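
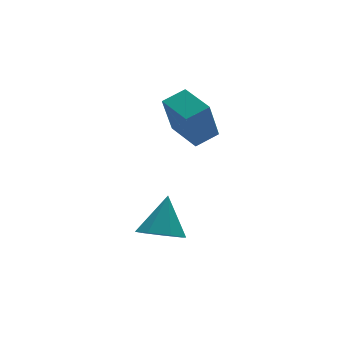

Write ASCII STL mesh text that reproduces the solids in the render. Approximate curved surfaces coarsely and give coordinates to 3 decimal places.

solid 
facet normal -0.390 -0.430 -0.814
outer loop
vertex -1.986 -1.566 -2.858
vertex -2.674 -0.842 -2.911
vertex -1.766 -0.872 -3.33
endloop
endfacet
facet normal 0.967 -0.190 0.171
outer loop
vertex -1.986 -1.566 -2.858
vertex -1.766 -0.872 -3.33
vertex -1.946 -0.038 -1.389
endloop
endfacet
facet normal -0.390 -0.431 -0.814
outer loop
vertex -1.766 -0.872 -3.33
vertex -2.674 -0.842 -2.911
vertex -2.229 -0.156 -3.487
endloop
endfacet
facet normal 0.845 0.515 -0.143
outer loop
vertex -1.766 -0.872 -3.33
vertex -2.229 -0.156 -3.487
vertex -1.946 -0.038 -1.389
endloop
endfacet
facet normal -0.389 -0.431 -0.814
outer loop
vertex -2.229 -0.156 -3.487
vertex -2.674 -0.842 -2.911
vertex -3.028 0.044 -3.211
endloop
endfacet
facet normal 0.215 0.973 -0.084
outer loop
vertex -2.229 -0.156 -3.487
vertex -3.028 0.044 -3.211
vertex -1.946 -0.038 -1.389
endloop
endfacet
facet normal -0.389 -0.431 -0.814
outer loop
vertex -3.028 0.044 -3.211
vertex -2.674 -0.842 -2.911
vertex -3.559 -0.424 -2.709
endloop
endfacet
facet normal -0.451 0.839 0.305
outer loop
vertex -3.028 0.044 -3.211
vertex -3.559 -0.424 -2.709
vertex -1.946 -0.038 -1.389
endloop
endfacet
facet normal -0.389 -0.430 -0.815
outer loop
vertex -3.559 -0.424 -2.709
vertex -2.674 -0.842 -2.911
vertex -3.424 -1.207 -2.36
endloop
endfacet
facet normal -0.649 0.214 0.730
outer loop
vertex -3.559 -0.424 -2.709
vertex -3.424 -1.207 -2.36
vertex -1.946 -0.038 -1.389
endloop
endfacet
facet normal -0.389 -0.430 -0.815
outer loop
vertex -3.424 -1.207 -2.36
vertex -2.674 -0.842 -2.911
vertex -2.724 -1.715 -2.426
endloop
endfacet
facet normal -0.231 -0.432 0.872
outer loop
vertex -3.424 -1.207 -2.36
vertex -2.724 -1.715 -2.426
vertex -1.946 -0.038 -1.389
endloop
endfacet
facet normal -0.390 -0.430 -0.814
outer loop
vertex -2.724 -1.715 -2.426
vertex -2.674 -0.842 -2.911
vertex -1.986 -1.566 -2.858
endloop
endfacet
facet normal 0.488 -0.612 0.623
outer loop
vertex -2.724 -1.715 -2.426
vertex -1.986 -1.566 -2.858
vertex -1.946 -0.038 -1.389
endloop
endfacet
facet normal -0.942 -0.054 -0.333
outer loop
vertex 0.305 2.715 0.896
vertex 0.113 4.392 1.169
vertex 0.966 3.105 -1.038
endloop
endfacet
facet normal 0.112 -0.981 -0.159
outer loop
vertex 2.067 3.168 -0.649
vertex 0.305 2.715 0.896
vertex 0.966 3.105 -1.038
endloop
endfacet
facet normal -0.942 -0.054 -0.332
outer loop
vertex 0.966 3.105 -1.038
vertex 0.113 4.392 1.169
vertex 0.773 4.782 -0.765
endloop
endfacet
facet normal 0.318 0.188 -0.929
outer loop
vertex 0.773 4.782 -0.765
vertex 2.067 3.168 -0.649
vertex 0.966 3.105 -1.038
endloop
endfacet
facet normal -0.318 -0.188 0.929
outer loop
vertex 0.305 2.715 0.896
vertex 1.214 4.455 1.558
vertex 0.113 4.392 1.169
endloop
endfacet
facet normal 0.112 -0.981 -0.159
outer loop
vertex 1.407 2.778 1.285
vertex 0.305 2.715 0.896
vertex 2.067 3.168 -0.649
endloop
endfacet
facet normal -0.317 -0.188 0.930
outer loop
vertex 1.407 2.778 1.285
vertex 1.214 4.455 1.558
vertex 0.305 2.715 0.896
endloop
endfacet
facet normal -0.112 0.981 0.159
outer loop
vertex 0.113 4.392 1.169
vertex 1.214 4.455 1.558
vertex 0.773 4.782 -0.765
endloop
endfacet
facet normal 0.317 0.188 -0.930
outer loop
vertex 1.875 4.845 -0.376
vertex 2.067 3.168 -0.649
vertex 0.773 4.782 -0.765
endloop
endfacet
facet normal -0.112 0.981 0.159
outer loop
vertex 0.773 4.782 -0.765
vertex 1.214 4.455 1.558
vertex 1.875 4.845 -0.376
endloop
endfacet
facet normal 0.942 0.054 0.332
outer loop
vertex 1.875 4.845 -0.376
vertex 1.407 2.778 1.285
vertex 2.067 3.168 -0.649
endloop
endfacet
facet normal 0.941 0.054 0.333
outer loop
vertex 1.214 4.455 1.558
vertex 1.407 2.778 1.285
vertex 1.875 4.845 -0.376
endloop
endfacet

endsolid


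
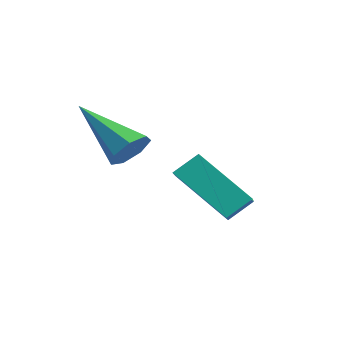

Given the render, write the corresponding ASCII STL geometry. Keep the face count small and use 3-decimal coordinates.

solid 
facet normal 0.779 0.307 -0.547
outer loop
vertex -2.132 0.793 3.662
vertex -2.403 0.477 3.099
vertex -2.504 1.133 3.323
endloop
endfacet
facet normal -0.085 0.655 0.751
outer loop
vertex -2.132 0.793 3.662
vertex -2.504 1.133 3.323
vertex -4.117 -0.197 4.301
endloop
endfacet
facet normal 0.780 0.306 -0.546
outer loop
vertex -2.504 1.133 3.323
vertex -2.403 0.477 3.099
vertex -2.799 0.979 2.815
endloop
endfacet
facet normal -0.595 0.797 0.104
outer loop
vertex -2.504 1.133 3.323
vertex -2.799 0.979 2.815
vertex -4.117 -0.197 4.301
endloop
endfacet
facet normal 0.780 0.306 -0.547
outer loop
vertex -2.799 0.979 2.815
vertex -2.403 0.477 3.099
vertex -2.797 0.448 2.521
endloop
endfacet
facet normal -0.817 0.277 -0.506
outer loop
vertex -2.799 0.979 2.815
vertex -2.797 0.448 2.521
vertex -4.117 -0.197 4.301
endloop
endfacet
facet normal 0.779 0.308 -0.546
outer loop
vertex -2.797 0.448 2.521
vertex -2.403 0.477 3.099
vertex -2.497 -0.061 2.662
endloop
endfacet
facet normal -0.586 -0.518 -0.623
outer loop
vertex -2.797 0.448 2.521
vertex -2.497 -0.061 2.662
vertex -4.117 -0.197 4.301
endloop
endfacet
facet normal 0.780 0.307 -0.546
outer loop
vertex -2.497 -0.061 2.662
vertex -2.403 0.477 3.099
vertex -2.127 -0.165 3.132
endloop
endfacet
facet normal -0.077 -0.985 -0.157
outer loop
vertex -2.497 -0.061 2.662
vertex -2.127 -0.165 3.132
vertex -4.117 -0.197 4.301
endloop
endfacet
facet normal 0.779 0.307 -0.547
outer loop
vertex -2.127 -0.165 3.132
vertex -2.403 0.477 3.099
vertex -1.964 0.215 3.577
endloop
endfacet
facet normal 0.330 -0.774 0.540
outer loop
vertex -2.127 -0.165 3.132
vertex -1.964 0.215 3.577
vertex -4.117 -0.197 4.301
endloop
endfacet
facet normal 0.779 0.307 -0.547
outer loop
vertex -1.964 0.215 3.577
vertex -2.403 0.477 3.099
vertex -2.132 0.793 3.662
endloop
endfacet
facet normal 0.326 -0.044 0.944
outer loop
vertex -1.964 0.215 3.577
vertex -2.132 0.793 3.662
vertex -4.117 -0.197 4.301
endloop
endfacet
facet normal -0.660 -0.406 0.632
outer loop
vertex -2.972 2.852 2.325
vertex -3.914 3.467 1.736
vertex -3.086 2.1 1.723
endloop
endfacet
facet normal 0.742 -0.484 0.464
outer loop
vertex -1.666 2.973 0.364
vertex -2.972 2.852 2.325
vertex -3.086 2.1 1.723
endloop
endfacet
facet normal -0.660 -0.406 0.632
outer loop
vertex -3.086 2.1 1.723
vertex -3.914 3.467 1.736
vertex -4.028 2.715 1.134
endloop
endfacet
facet normal -0.118 -0.775 -0.621
outer loop
vertex -4.028 2.715 1.134
vertex -1.666 2.973 0.364
vertex -3.086 2.1 1.723
endloop
endfacet
facet normal 0.118 0.775 0.621
outer loop
vertex -2.972 2.852 2.325
vertex -2.494 4.34 0.377
vertex -3.914 3.467 1.736
endloop
endfacet
facet normal 0.742 -0.484 0.464
outer loop
vertex -1.552 3.725 0.966
vertex -2.972 2.852 2.325
vertex -1.666 2.973 0.364
endloop
endfacet
facet normal 0.118 0.775 0.621
outer loop
vertex -1.552 3.725 0.966
vertex -2.494 4.34 0.377
vertex -2.972 2.852 2.325
endloop
endfacet
facet normal -0.742 0.484 -0.464
outer loop
vertex -3.914 3.467 1.736
vertex -2.494 4.34 0.377
vertex -4.028 2.715 1.134
endloop
endfacet
facet normal -0.118 -0.775 -0.621
outer loop
vertex -2.608 3.588 -0.225
vertex -1.666 2.973 0.364
vertex -4.028 2.715 1.134
endloop
endfacet
facet normal -0.742 0.484 -0.464
outer loop
vertex -4.028 2.715 1.134
vertex -2.494 4.34 0.377
vertex -2.608 3.588 -0.225
endloop
endfacet
facet normal 0.660 0.406 -0.632
outer loop
vertex -2.608 3.588 -0.225
vertex -1.552 3.725 0.966
vertex -1.666 2.973 0.364
endloop
endfacet
facet normal 0.660 0.406 -0.632
outer loop
vertex -2.494 4.34 0.377
vertex -1.552 3.725 0.966
vertex -2.608 3.588 -0.225
endloop
endfacet

endsolid


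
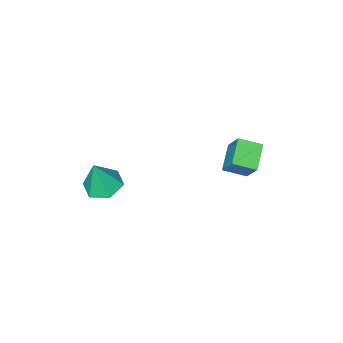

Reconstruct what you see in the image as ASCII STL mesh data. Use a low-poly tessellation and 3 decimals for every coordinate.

solid 
facet normal -0.271 0.027 -0.962
outer loop
vertex 4.681 -2.392 2.707
vertex 3.737 -2.535 2.969
vertex 4.096 -1.616 2.894
endloop
endfacet
facet normal 0.802 0.547 0.238
outer loop
vertex 4.681 -2.392 2.707
vertex 4.096 -1.616 2.894
vertex 4.223 -2.585 4.691
endloop
endfacet
facet normal -0.271 0.027 -0.962
outer loop
vertex 4.096 -1.616 2.894
vertex 3.737 -2.535 2.969
vertex 3.152 -1.759 3.156
endloop
endfacet
facet normal -0.002 0.880 0.475
outer loop
vertex 4.096 -1.616 2.894
vertex 3.152 -1.759 3.156
vertex 4.223 -2.585 4.691
endloop
endfacet
facet normal -0.271 0.027 -0.962
outer loop
vertex 3.152 -1.759 3.156
vertex 3.737 -2.535 2.969
vertex 2.793 -2.679 3.231
endloop
endfacet
facet normal -0.687 0.321 0.652
outer loop
vertex 3.152 -1.759 3.156
vertex 2.793 -2.679 3.231
vertex 4.223 -2.585 4.691
endloop
endfacet
facet normal -0.271 0.027 -0.962
outer loop
vertex 2.793 -2.679 3.231
vertex 3.737 -2.535 2.969
vertex 3.379 -3.455 3.044
endloop
endfacet
facet normal -0.568 -0.571 0.593
outer loop
vertex 2.793 -2.679 3.231
vertex 3.379 -3.455 3.044
vertex 4.223 -2.585 4.691
endloop
endfacet
facet normal -0.271 0.027 -0.962
outer loop
vertex 3.379 -3.455 3.044
vertex 3.737 -2.535 2.969
vertex 4.322 -3.312 2.782
endloop
endfacet
facet normal 0.236 -0.904 0.357
outer loop
vertex 3.379 -3.455 3.044
vertex 4.322 -3.312 2.782
vertex 4.223 -2.585 4.691
endloop
endfacet
facet normal -0.271 0.027 -0.962
outer loop
vertex 4.322 -3.312 2.782
vertex 3.737 -2.535 2.969
vertex 4.681 -2.392 2.707
endloop
endfacet
facet normal 0.921 -0.345 0.179
outer loop
vertex 4.322 -3.312 2.782
vertex 4.681 -2.392 2.707
vertex 4.223 -2.585 4.691
endloop
endfacet
facet normal -0.687 0.645 -0.336
outer loop
vertex -2.791 1.032 4.491
vertex -1.749 1.8 3.836
vertex -2.968 0.167 3.193
endloop
endfacet
facet normal -0.719 -0.529 0.451
outer loop
vertex -2.131 -0.62 3.604
vertex -2.791 1.032 4.491
vertex -2.968 0.167 3.193
endloop
endfacet
facet normal -0.686 0.645 -0.336
outer loop
vertex -2.968 0.167 3.193
vertex -1.749 1.8 3.836
vertex -1.927 0.934 2.539
endloop
endfacet
facet normal -0.113 -0.552 -0.826
outer loop
vertex -1.927 0.934 2.539
vertex -2.131 -0.62 3.604
vertex -2.968 0.167 3.193
endloop
endfacet
facet normal 0.113 0.552 0.826
outer loop
vertex -2.791 1.032 4.491
vertex -0.912 1.013 4.247
vertex -1.749 1.8 3.836
endloop
endfacet
facet normal -0.718 -0.530 0.452
outer loop
vertex -1.953 0.246 4.901
vertex -2.791 1.032 4.491
vertex -2.131 -0.62 3.604
endloop
endfacet
facet normal 0.113 0.551 0.827
outer loop
vertex -1.953 0.246 4.901
vertex -0.912 1.013 4.247
vertex -2.791 1.032 4.491
endloop
endfacet
facet normal 0.719 0.529 -0.452
outer loop
vertex -1.749 1.8 3.836
vertex -0.912 1.013 4.247
vertex -1.927 0.934 2.539
endloop
endfacet
facet normal -0.113 -0.552 -0.826
outer loop
vertex -1.089 0.148 2.949
vertex -2.131 -0.62 3.604
vertex -1.927 0.934 2.539
endloop
endfacet
facet normal 0.718 0.530 -0.451
outer loop
vertex -1.927 0.934 2.539
vertex -0.912 1.013 4.247
vertex -1.089 0.148 2.949
endloop
endfacet
facet normal 0.687 -0.645 0.336
outer loop
vertex -1.089 0.148 2.949
vertex -1.953 0.246 4.901
vertex -2.131 -0.62 3.604
endloop
endfacet
facet normal 0.686 -0.645 0.336
outer loop
vertex -0.912 1.013 4.247
vertex -1.953 0.246 4.901
vertex -1.089 0.148 2.949
endloop
endfacet

endsolid


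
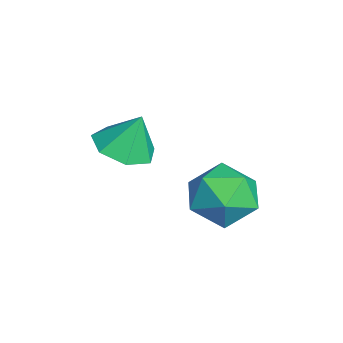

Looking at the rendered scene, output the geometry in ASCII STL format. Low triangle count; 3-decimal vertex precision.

solid 
facet normal -0.879 0.426 0.215
outer loop
vertex -3.035 4.519 0.214
vertex -3.571 3.652 -0.26
vertex -3.316 3.624 0.836
endloop
endfacet
facet normal -0.384 0.605 0.697
outer loop
vertex -3.035 4.519 0.214
vertex -3.316 3.624 0.836
vertex -2.309 4.109 0.97
endloop
endfacet
facet normal 0.154 0.923 0.353
outer loop
vertex -3.035 4.519 0.214
vertex -2.309 4.109 0.97
vertex -1.943 4.435 -0.043
endloop
endfacet
facet normal -0.008 0.940 -0.341
outer loop
vertex -3.035 4.519 0.214
vertex -1.943 4.435 -0.043
vertex -2.723 4.153 -0.802
endloop
endfacet
facet normal -0.646 0.633 -0.426
outer loop
vertex -3.035 4.519 0.214
vertex -2.723 4.153 -0.802
vertex -3.571 3.652 -0.26
endloop
endfacet
facet normal -0.134 0.003 0.991
outer loop
vertex -2.309 4.109 0.97
vertex -3.316 3.624 0.836
vertex -2.397 2.987 0.962
endloop
endfacet
facet normal -0.935 -0.286 0.210
outer loop
vertex -3.316 3.624 0.836
vertex -3.571 3.652 -0.26
vertex -3.177 2.705 0.203
endloop
endfacet
facet normal -0.559 0.050 -0.828
outer loop
vertex -3.571 3.652 -0.26
vertex -2.723 4.153 -0.802
vertex -2.811 3.031 -0.81
endloop
endfacet
facet normal 0.474 0.547 -0.690
outer loop
vertex -2.723 4.153 -0.802
vertex -1.943 4.435 -0.043
vertex -1.804 3.516 -0.676
endloop
endfacet
facet normal 0.737 0.519 0.433
outer loop
vertex -1.943 4.435 -0.043
vertex -2.309 4.109 0.97
vertex -1.549 3.488 0.42
endloop
endfacet
facet normal 0.008 -0.940 0.341
outer loop
vertex -2.085 2.621 -0.054
vertex -2.397 2.987 0.962
vertex -3.177 2.705 0.203
endloop
endfacet
facet normal -0.154 -0.923 -0.353
outer loop
vertex -2.085 2.621 -0.054
vertex -3.177 2.705 0.203
vertex -2.811 3.031 -0.81
endloop
endfacet
facet normal 0.384 -0.605 -0.697
outer loop
vertex -2.085 2.621 -0.054
vertex -2.811 3.031 -0.81
vertex -1.804 3.516 -0.676
endloop
endfacet
facet normal 0.879 -0.426 -0.215
outer loop
vertex -2.085 2.621 -0.054
vertex -1.804 3.516 -0.676
vertex -1.549 3.488 0.42
endloop
endfacet
facet normal 0.646 -0.633 0.426
outer loop
vertex -2.085 2.621 -0.054
vertex -1.549 3.488 0.42
vertex -2.397 2.987 0.962
endloop
endfacet
facet normal -0.474 -0.547 0.690
outer loop
vertex -3.177 2.705 0.203
vertex -2.397 2.987 0.962
vertex -3.316 3.624 0.836
endloop
endfacet
facet normal -0.737 -0.519 -0.433
outer loop
vertex -2.811 3.031 -0.81
vertex -3.177 2.705 0.203
vertex -3.571 3.652 -0.26
endloop
endfacet
facet normal 0.134 -0.003 -0.991
outer loop
vertex -1.804 3.516 -0.676
vertex -2.811 3.031 -0.81
vertex -2.723 4.153 -0.802
endloop
endfacet
facet normal 0.935 0.286 -0.210
outer loop
vertex -1.549 3.488 0.42
vertex -1.804 3.516 -0.676
vertex -1.943 4.435 -0.043
endloop
endfacet
facet normal 0.559 -0.050 0.828
outer loop
vertex -2.397 2.987 0.962
vertex -1.549 3.488 0.42
vertex -2.309 4.109 0.97
endloop
endfacet
facet normal -0.052 -0.381 -0.923
outer loop
vertex -1.961 1.577 2.014
vertex -2.523 0.915 2.319
vertex -2.74 1.746 1.988
endloop
endfacet
facet normal 0.203 0.963 0.179
outer loop
vertex -1.961 1.577 2.014
vertex -2.74 1.746 1.988
vertex -2.457 1.405 3.501
endloop
endfacet
facet normal -0.051 -0.381 -0.923
outer loop
vertex -2.74 1.746 1.988
vertex -2.523 0.915 2.319
vertex -3.356 1.289 2.211
endloop
endfacet
facet normal -0.505 0.817 0.279
outer loop
vertex -2.74 1.746 1.988
vertex -3.356 1.289 2.211
vertex -2.457 1.405 3.501
endloop
endfacet
facet normal -0.052 -0.383 -0.922
outer loop
vertex -3.356 1.289 2.211
vertex -2.523 0.915 2.319
vertex -3.345 0.552 2.516
endloop
endfacet
facet normal -0.810 0.214 0.546
outer loop
vertex -3.356 1.289 2.211
vertex -3.345 0.552 2.516
vertex -2.457 1.405 3.501
endloop
endfacet
facet normal -0.052 -0.383 -0.922
outer loop
vertex -3.345 0.552 2.516
vertex -2.523 0.915 2.319
vertex -2.714 0.088 2.673
endloop
endfacet
facet normal -0.485 -0.396 0.780
outer loop
vertex -3.345 0.552 2.516
vertex -2.714 0.088 2.673
vertex -2.457 1.405 3.501
endloop
endfacet
facet normal -0.051 -0.383 -0.922
outer loop
vertex -2.714 0.088 2.673
vertex -2.523 0.915 2.319
vertex -1.94 0.247 2.564
endloop
endfacet
facet normal 0.226 -0.550 0.804
outer loop
vertex -2.714 0.088 2.673
vertex -1.94 0.247 2.564
vertex -2.457 1.405 3.501
endloop
endfacet
facet normal -0.050 -0.382 -0.923
outer loop
vertex -1.94 0.247 2.564
vertex -2.523 0.915 2.319
vertex -1.604 0.91 2.271
endloop
endfacet
facet normal 0.788 -0.134 0.601
outer loop
vertex -1.94 0.247 2.564
vertex -1.604 0.91 2.271
vertex -2.457 1.405 3.501
endloop
endfacet
facet normal -0.050 -0.382 -0.923
outer loop
vertex -1.604 0.91 2.271
vertex -2.523 0.915 2.319
vertex -1.961 1.577 2.014
endloop
endfacet
facet normal 0.778 0.540 0.322
outer loop
vertex -1.604 0.91 2.271
vertex -1.961 1.577 2.014
vertex -2.457 1.405 3.501
endloop
endfacet

endsolid


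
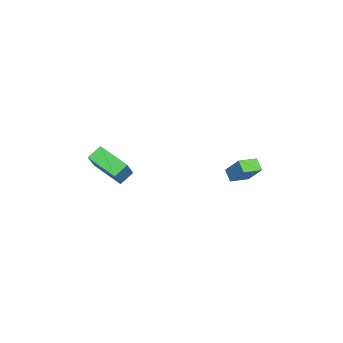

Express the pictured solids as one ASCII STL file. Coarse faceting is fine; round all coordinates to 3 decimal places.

solid 
facet normal -0.610 0.576 0.543
outer loop
vertex 1.502 -4.055 4.124
vertex 2.362 -2.495 3.435
vertex 0.186 -4.005 2.592
endloop
endfacet
facet normal -0.451 -0.816 0.361
outer loop
vertex 0.778 -4.565 2.065
vertex 1.502 -4.055 4.124
vertex 0.186 -4.005 2.592
endloop
endfacet
facet normal -0.611 0.577 0.543
outer loop
vertex 0.186 -4.005 2.592
vertex 2.362 -2.495 3.435
vertex 1.046 -2.446 1.903
endloop
endfacet
facet normal -0.652 0.024 -0.758
outer loop
vertex 1.046 -2.446 1.903
vertex 0.778 -4.565 2.065
vertex 0.186 -4.005 2.592
endloop
endfacet
facet normal 0.652 -0.024 0.758
outer loop
vertex 1.502 -4.055 4.124
vertex 2.954 -3.055 2.908
vertex 2.362 -2.495 3.435
endloop
endfacet
facet normal -0.450 -0.817 0.361
outer loop
vertex 2.094 -4.614 3.597
vertex 1.502 -4.055 4.124
vertex 0.778 -4.565 2.065
endloop
endfacet
facet normal 0.652 -0.024 0.758
outer loop
vertex 2.094 -4.614 3.597
vertex 2.954 -3.055 2.908
vertex 1.502 -4.055 4.124
endloop
endfacet
facet normal 0.451 0.816 -0.361
outer loop
vertex 2.362 -2.495 3.435
vertex 2.954 -3.055 2.908
vertex 1.046 -2.446 1.903
endloop
endfacet
facet normal -0.652 0.024 -0.758
outer loop
vertex 1.638 -3.005 1.376
vertex 0.778 -4.565 2.065
vertex 1.046 -2.446 1.903
endloop
endfacet
facet normal 0.451 0.817 -0.360
outer loop
vertex 1.046 -2.446 1.903
vertex 2.954 -3.055 2.908
vertex 1.638 -3.005 1.376
endloop
endfacet
facet normal 0.611 -0.576 -0.543
outer loop
vertex 1.638 -3.005 1.376
vertex 2.094 -4.614 3.597
vertex 0.778 -4.565 2.065
endloop
endfacet
facet normal 0.610 -0.577 -0.543
outer loop
vertex 2.954 -3.055 2.908
vertex 2.094 -4.614 3.597
vertex 1.638 -3.005 1.376
endloop
endfacet
facet normal -0.636 0.743 -0.209
outer loop
vertex -1.652 3.042 1.032
vertex -1.146 3.803 2.197
vertex -1.084 3.394 0.556
endloop
endfacet
facet normal -0.341 -0.514 -0.787
outer loop
vertex -0.334 2.517 0.803
vertex -1.652 3.042 1.032
vertex -1.084 3.394 0.556
endloop
endfacet
facet normal -0.636 0.743 -0.209
outer loop
vertex -1.084 3.394 0.556
vertex -1.146 3.803 2.197
vertex -0.578 4.155 1.721
endloop
endfacet
facet normal 0.692 0.429 -0.581
outer loop
vertex -0.578 4.155 1.721
vertex -0.334 2.517 0.803
vertex -1.084 3.394 0.556
endloop
endfacet
facet normal -0.692 -0.429 0.581
outer loop
vertex -1.652 3.042 1.032
vertex -0.396 2.926 2.444
vertex -1.146 3.803 2.197
endloop
endfacet
facet normal -0.341 -0.514 -0.787
outer loop
vertex -0.902 2.165 1.279
vertex -1.652 3.042 1.032
vertex -0.334 2.517 0.803
endloop
endfacet
facet normal -0.692 -0.429 0.581
outer loop
vertex -0.902 2.165 1.279
vertex -0.396 2.926 2.444
vertex -1.652 3.042 1.032
endloop
endfacet
facet normal 0.341 0.514 0.787
outer loop
vertex -1.146 3.803 2.197
vertex -0.396 2.926 2.444
vertex -0.578 4.155 1.721
endloop
endfacet
facet normal 0.692 0.429 -0.581
outer loop
vertex 0.172 3.278 1.968
vertex -0.334 2.517 0.803
vertex -0.578 4.155 1.721
endloop
endfacet
facet normal 0.341 0.514 0.787
outer loop
vertex -0.578 4.155 1.721
vertex -0.396 2.926 2.444
vertex 0.172 3.278 1.968
endloop
endfacet
facet normal 0.636 -0.743 0.209
outer loop
vertex 0.172 3.278 1.968
vertex -0.902 2.165 1.279
vertex -0.334 2.517 0.803
endloop
endfacet
facet normal 0.636 -0.743 0.209
outer loop
vertex -0.396 2.926 2.444
vertex -0.902 2.165 1.279
vertex 0.172 3.278 1.968
endloop
endfacet

endsolid


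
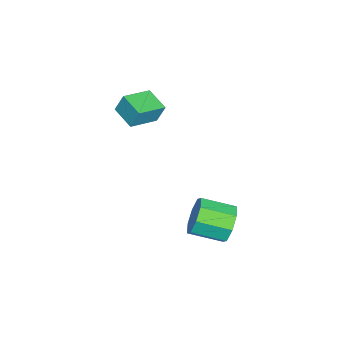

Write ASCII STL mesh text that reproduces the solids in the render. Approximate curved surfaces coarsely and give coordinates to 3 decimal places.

solid 
facet normal -0.170 0.936 -0.309
outer loop
vertex 0.051 1.879 -2.315
vertex -0.427 2.068 -1.48
vertex 0.504 2.139 -1.776
endloop
endfacet
facet normal 0.779 -0.065 -0.624
outer loop
vertex 0.051 1.879 -2.315
vertex 0.504 2.139 -1.776
vertex 0.326 0.363 -1.814
endloop
endfacet
facet normal 0.779 -0.065 -0.624
outer loop
vertex 0.326 0.363 -1.814
vertex 0.504 2.139 -1.776
vertex 0.779 0.623 -1.275
endloop
endfacet
facet normal 0.169 -0.936 0.309
outer loop
vertex 0.326 0.363 -1.814
vertex 0.779 0.623 -1.275
vertex -0.153 0.552 -0.98
endloop
endfacet
facet normal -0.170 0.936 -0.309
outer loop
vertex 0.504 2.139 -1.776
vertex -0.427 2.068 -1.48
vertex 0.412 2.357 -1.065
endloop
endfacet
facet normal 0.978 0.199 0.066
outer loop
vertex 0.504 2.139 -1.776
vertex 0.412 2.357 -1.065
vertex 0.779 0.623 -1.275
endloop
endfacet
facet normal 0.978 0.199 0.067
outer loop
vertex 0.779 0.623 -1.275
vertex 0.412 2.357 -1.065
vertex 0.686 0.841 -0.564
endloop
endfacet
facet normal 0.169 -0.936 0.309
outer loop
vertex 0.779 0.623 -1.275
vertex 0.686 0.841 -0.564
vertex -0.153 0.552 -0.98
endloop
endfacet
facet normal -0.169 0.936 -0.310
outer loop
vertex 0.412 2.357 -1.065
vertex -0.427 2.068 -1.48
vertex -0.173 2.406 -0.597
endloop
endfacet
facet normal 0.604 0.346 0.718
outer loop
vertex 0.412 2.357 -1.065
vertex -0.173 2.406 -0.597
vertex 0.686 0.841 -0.564
endloop
endfacet
facet normal 0.604 0.347 0.718
outer loop
vertex 0.686 0.841 -0.564
vertex -0.173 2.406 -0.597
vertex 0.102 0.89 -0.096
endloop
endfacet
facet normal 0.169 -0.936 0.309
outer loop
vertex 0.686 0.841 -0.564
vertex 0.102 0.89 -0.096
vertex -0.153 0.552 -0.98
endloop
endfacet
facet normal -0.170 0.936 -0.309
outer loop
vertex -0.173 2.406 -0.597
vertex -0.427 2.068 -1.48
vertex -0.906 2.257 -0.646
endloop
endfacet
facet normal -0.123 0.291 0.949
outer loop
vertex -0.173 2.406 -0.597
vertex -0.906 2.257 -0.646
vertex 0.102 0.89 -0.096
endloop
endfacet
facet normal -0.123 0.291 0.949
outer loop
vertex 0.102 0.89 -0.096
vertex -0.906 2.257 -0.646
vertex -0.631 0.741 -0.145
endloop
endfacet
facet normal 0.170 -0.936 0.309
outer loop
vertex 0.102 0.89 -0.096
vertex -0.631 0.741 -0.145
vertex -0.153 0.552 -0.98
endloop
endfacet
facet normal -0.169 0.936 -0.309
outer loop
vertex -0.906 2.257 -0.646
vertex -0.427 2.068 -1.48
vertex -1.359 1.997 -1.185
endloop
endfacet
facet normal -0.779 0.065 0.624
outer loop
vertex -0.906 2.257 -0.646
vertex -1.359 1.997 -1.185
vertex -0.631 0.741 -0.145
endloop
endfacet
facet normal -0.779 0.065 0.624
outer loop
vertex -0.631 0.741 -0.145
vertex -1.359 1.997 -1.185
vertex -1.084 0.481 -0.684
endloop
endfacet
facet normal 0.170 -0.936 0.309
outer loop
vertex -0.631 0.741 -0.145
vertex -1.084 0.481 -0.684
vertex -0.153 0.552 -0.98
endloop
endfacet
facet normal -0.169 0.936 -0.309
outer loop
vertex -1.359 1.997 -1.185
vertex -0.427 2.068 -1.48
vertex -1.266 1.779 -1.896
endloop
endfacet
facet normal -0.978 -0.199 -0.067
outer loop
vertex -1.359 1.997 -1.185
vertex -1.266 1.779 -1.896
vertex -1.084 0.481 -0.684
endloop
endfacet
facet normal -0.978 -0.198 -0.066
outer loop
vertex -1.084 0.481 -0.684
vertex -1.266 1.779 -1.896
vertex -0.992 0.263 -1.395
endloop
endfacet
facet normal 0.170 -0.936 0.309
outer loop
vertex -1.084 0.481 -0.684
vertex -0.992 0.263 -1.395
vertex -0.153 0.552 -0.98
endloop
endfacet
facet normal -0.169 0.936 -0.309
outer loop
vertex -1.266 1.779 -1.896
vertex -0.427 2.068 -1.48
vertex -0.682 1.73 -2.364
endloop
endfacet
facet normal -0.604 -0.346 -0.718
outer loop
vertex -1.266 1.779 -1.896
vertex -0.682 1.73 -2.364
vertex -0.992 0.263 -1.395
endloop
endfacet
facet normal -0.603 -0.347 -0.718
outer loop
vertex -0.992 0.263 -1.395
vertex -0.682 1.73 -2.364
vertex -0.407 0.214 -1.863
endloop
endfacet
facet normal 0.169 -0.936 0.310
outer loop
vertex -0.992 0.263 -1.395
vertex -0.407 0.214 -1.863
vertex -0.153 0.552 -0.98
endloop
endfacet
facet normal -0.170 0.936 -0.309
outer loop
vertex -0.682 1.73 -2.364
vertex -0.427 2.068 -1.48
vertex 0.051 1.879 -2.315
endloop
endfacet
facet normal 0.123 -0.291 -0.949
outer loop
vertex -0.682 1.73 -2.364
vertex 0.051 1.879 -2.315
vertex -0.407 0.214 -1.863
endloop
endfacet
facet normal 0.123 -0.291 -0.949
outer loop
vertex -0.407 0.214 -1.863
vertex 0.051 1.879 -2.315
vertex 0.326 0.363 -1.814
endloop
endfacet
facet normal 0.170 -0.936 0.309
outer loop
vertex -0.407 0.214 -1.863
vertex 0.326 0.363 -1.814
vertex -0.153 0.552 -0.98
endloop
endfacet
facet normal -0.782 0.572 -0.246
outer loop
vertex -3.166 -2.172 4.467
vertex -2.394 -1.27 4.11
vertex -3.152 -2.558 3.523
endloop
endfacet
facet normal -0.622 -0.728 0.288
outer loop
vertex -1.986 -3.41 3.89
vertex -3.166 -2.172 4.467
vertex -3.152 -2.558 3.523
endloop
endfacet
facet normal -0.782 0.572 -0.246
outer loop
vertex -3.152 -2.558 3.523
vertex -2.394 -1.27 4.11
vertex -2.38 -1.656 3.166
endloop
endfacet
facet normal 0.015 -0.379 -0.925
outer loop
vertex -2.38 -1.656 3.166
vertex -1.986 -3.41 3.89
vertex -3.152 -2.558 3.523
endloop
endfacet
facet normal -0.015 0.379 0.925
outer loop
vertex -3.166 -2.172 4.467
vertex -1.228 -2.122 4.477
vertex -2.394 -1.27 4.11
endloop
endfacet
facet normal -0.622 -0.728 0.288
outer loop
vertex -2.0 -3.024 4.834
vertex -3.166 -2.172 4.467
vertex -1.986 -3.41 3.89
endloop
endfacet
facet normal -0.015 0.379 0.925
outer loop
vertex -2.0 -3.024 4.834
vertex -1.228 -2.122 4.477
vertex -3.166 -2.172 4.467
endloop
endfacet
facet normal 0.622 0.728 -0.288
outer loop
vertex -2.394 -1.27 4.11
vertex -1.228 -2.122 4.477
vertex -2.38 -1.656 3.166
endloop
endfacet
facet normal 0.015 -0.379 -0.925
outer loop
vertex -1.214 -2.508 3.533
vertex -1.986 -3.41 3.89
vertex -2.38 -1.656 3.166
endloop
endfacet
facet normal 0.622 0.728 -0.288
outer loop
vertex -2.38 -1.656 3.166
vertex -1.228 -2.122 4.477
vertex -1.214 -2.508 3.533
endloop
endfacet
facet normal 0.782 -0.572 0.246
outer loop
vertex -1.214 -2.508 3.533
vertex -2.0 -3.024 4.834
vertex -1.986 -3.41 3.89
endloop
endfacet
facet normal 0.782 -0.572 0.246
outer loop
vertex -1.228 -2.122 4.477
vertex -2.0 -3.024 4.834
vertex -1.214 -2.508 3.533
endloop
endfacet

endsolid


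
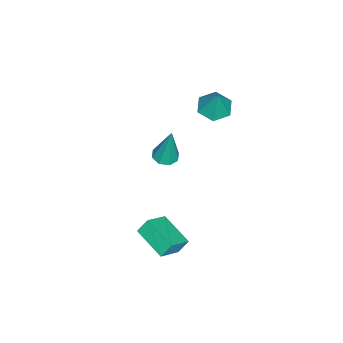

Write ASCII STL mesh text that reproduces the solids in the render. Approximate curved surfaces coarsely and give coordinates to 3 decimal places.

solid 
facet normal -0.097 -0.189 -0.977
outer loop
vertex -1.334 -3.305 -1.059
vertex -1.96 -3.253 -1.007
vertex -1.489 -2.854 -1.131
endloop
endfacet
facet normal 0.933 0.340 0.121
outer loop
vertex -1.334 -3.305 -1.059
vertex -1.489 -2.854 -1.131
vertex -1.76 -2.867 0.987
endloop
endfacet
facet normal -0.097 -0.189 -0.977
outer loop
vertex -1.489 -2.854 -1.131
vertex -1.96 -3.253 -1.007
vertex -1.92 -2.637 -1.13
endloop
endfacet
facet normal 0.449 0.891 0.063
outer loop
vertex -1.489 -2.854 -1.131
vertex -1.92 -2.637 -1.13
vertex -1.76 -2.867 0.987
endloop
endfacet
facet normal -0.099 -0.189 -0.977
outer loop
vertex -1.92 -2.637 -1.13
vertex -1.96 -3.253 -1.007
vertex -2.374 -2.781 -1.056
endloop
endfacet
facet normal -0.281 0.951 0.125
outer loop
vertex -1.92 -2.637 -1.13
vertex -2.374 -2.781 -1.056
vertex -1.76 -2.867 0.987
endloop
endfacet
facet normal -0.098 -0.187 -0.977
outer loop
vertex -2.374 -2.781 -1.056
vertex -1.96 -3.253 -1.007
vertex -2.586 -3.202 -0.954
endloop
endfacet
facet normal -0.832 0.484 0.270
outer loop
vertex -2.374 -2.781 -1.056
vertex -2.586 -3.202 -0.954
vertex -1.76 -2.867 0.987
endloop
endfacet
facet normal -0.098 -0.190 -0.977
outer loop
vertex -2.586 -3.202 -0.954
vertex -1.96 -3.253 -1.007
vertex -2.431 -3.653 -0.882
endloop
endfacet
facet normal -0.879 -0.236 0.415
outer loop
vertex -2.586 -3.202 -0.954
vertex -2.431 -3.653 -0.882
vertex -1.76 -2.867 0.987
endloop
endfacet
facet normal -0.098 -0.190 -0.977
outer loop
vertex -2.431 -3.653 -0.882
vertex -1.96 -3.253 -1.007
vertex -2.0 -3.87 -0.883
endloop
endfacet
facet normal -0.395 -0.787 0.473
outer loop
vertex -2.431 -3.653 -0.882
vertex -2.0 -3.87 -0.883
vertex -1.76 -2.867 0.987
endloop
endfacet
facet normal -0.099 -0.190 -0.977
outer loop
vertex -2.0 -3.87 -0.883
vertex -1.96 -3.253 -1.007
vertex -1.546 -3.725 -0.957
endloop
endfacet
facet normal 0.337 -0.847 0.411
outer loop
vertex -2.0 -3.87 -0.883
vertex -1.546 -3.725 -0.957
vertex -1.76 -2.867 0.987
endloop
endfacet
facet normal -0.097 -0.188 -0.977
outer loop
vertex -1.546 -3.725 -0.957
vertex -1.96 -3.253 -1.007
vertex -1.334 -3.305 -1.059
endloop
endfacet
facet normal 0.885 -0.382 0.266
outer loop
vertex -1.546 -3.725 -0.957
vertex -1.334 -3.305 -1.059
vertex -1.76 -2.867 0.987
endloop
endfacet
facet normal -0.330 0.465 0.822
outer loop
vertex 1.647 -2.607 -2.038
vertex 2.433 -1.181 -2.53
vertex 0.577 -2.237 -2.677
endloop
endfacet
facet normal -0.463 -0.838 0.290
outer loop
vertex 0.847 -2.619 -3.35
vertex 1.647 -2.607 -2.038
vertex 0.577 -2.237 -2.677
endloop
endfacet
facet normal -0.329 0.465 0.822
outer loop
vertex 0.577 -2.237 -2.677
vertex 2.433 -1.181 -2.53
vertex 1.362 -0.812 -3.168
endloop
endfacet
facet normal -0.823 0.284 -0.492
outer loop
vertex 1.362 -0.812 -3.168
vertex 0.847 -2.619 -3.35
vertex 0.577 -2.237 -2.677
endloop
endfacet
facet normal 0.823 -0.284 0.492
outer loop
vertex 1.647 -2.607 -2.038
vertex 2.703 -1.563 -3.203
vertex 2.433 -1.181 -2.53
endloop
endfacet
facet normal -0.461 -0.839 0.289
outer loop
vertex 1.918 -2.988 -2.712
vertex 1.647 -2.607 -2.038
vertex 0.847 -2.619 -3.35
endloop
endfacet
facet normal 0.823 -0.284 0.492
outer loop
vertex 1.918 -2.988 -2.712
vertex 2.703 -1.563 -3.203
vertex 1.647 -2.607 -2.038
endloop
endfacet
facet normal 0.462 0.838 -0.290
outer loop
vertex 2.433 -1.181 -2.53
vertex 2.703 -1.563 -3.203
vertex 1.362 -0.812 -3.168
endloop
endfacet
facet normal -0.823 0.284 -0.492
outer loop
vertex 1.633 -1.193 -3.842
vertex 0.847 -2.619 -3.35
vertex 1.362 -0.812 -3.168
endloop
endfacet
facet normal 0.462 0.839 -0.288
outer loop
vertex 1.362 -0.812 -3.168
vertex 2.703 -1.563 -3.203
vertex 1.633 -1.193 -3.842
endloop
endfacet
facet normal 0.329 -0.465 -0.822
outer loop
vertex 1.633 -1.193 -3.842
vertex 1.918 -2.988 -2.712
vertex 0.847 -2.619 -3.35
endloop
endfacet
facet normal 0.330 -0.465 -0.822
outer loop
vertex 2.703 -1.563 -3.203
vertex 1.918 -2.988 -2.712
vertex 1.633 -1.193 -3.842
endloop
endfacet
facet normal -0.320 -0.228 -0.919
outer loop
vertex -3.152 -1.459 1.092
vertex -3.897 -1.683 1.407
vertex -3.765 -0.89 1.164
endloop
endfacet
facet normal 0.683 0.726 0.077
outer loop
vertex -3.152 -1.459 1.092
vertex -3.765 -0.89 1.164
vertex -3.443 -1.357 2.713
endloop
endfacet
facet normal -0.320 -0.228 -0.919
outer loop
vertex -3.765 -0.89 1.164
vertex -3.897 -1.683 1.407
vertex -4.511 -1.113 1.479
endloop
endfacet
facet normal -0.148 0.938 0.314
outer loop
vertex -3.765 -0.89 1.164
vertex -4.511 -1.113 1.479
vertex -3.443 -1.357 2.713
endloop
endfacet
facet normal -0.321 -0.229 -0.919
outer loop
vertex -4.511 -1.113 1.479
vertex -3.897 -1.683 1.407
vertex -4.643 -1.906 1.723
endloop
endfacet
facet normal -0.686 0.316 0.656
outer loop
vertex -4.511 -1.113 1.479
vertex -4.643 -1.906 1.723
vertex -3.443 -1.357 2.713
endloop
endfacet
facet normal -0.321 -0.229 -0.919
outer loop
vertex -4.643 -1.906 1.723
vertex -3.897 -1.683 1.407
vertex -4.03 -2.476 1.651
endloop
endfacet
facet normal -0.391 -0.517 0.761
outer loop
vertex -4.643 -1.906 1.723
vertex -4.03 -2.476 1.651
vertex -3.443 -1.357 2.713
endloop
endfacet
facet normal -0.319 -0.229 -0.919
outer loop
vertex -4.03 -2.476 1.651
vertex -3.897 -1.683 1.407
vertex -3.284 -2.252 1.336
endloop
endfacet
facet normal 0.440 -0.729 0.524
outer loop
vertex -4.03 -2.476 1.651
vertex -3.284 -2.252 1.336
vertex -3.443 -1.357 2.713
endloop
endfacet
facet normal -0.320 -0.230 -0.919
outer loop
vertex -3.284 -2.252 1.336
vertex -3.897 -1.683 1.407
vertex -3.152 -1.459 1.092
endloop
endfacet
facet normal 0.977 -0.107 0.182
outer loop
vertex -3.284 -2.252 1.336
vertex -3.152 -1.459 1.092
vertex -3.443 -1.357 2.713
endloop
endfacet

endsolid


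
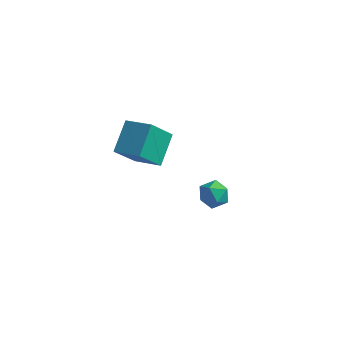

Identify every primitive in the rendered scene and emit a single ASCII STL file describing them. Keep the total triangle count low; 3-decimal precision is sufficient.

solid 
facet normal -0.505 0.132 0.853
outer loop
vertex 2.548 -3.008 1.373
vertex 1.948 -3.472 1.09
vertex 2.558 -3.808 1.503
endloop
endfacet
facet normal 0.199 0.160 0.967
outer loop
vertex 2.548 -3.008 1.373
vertex 2.558 -3.808 1.503
vertex 3.24 -3.422 1.299
endloop
endfacet
facet normal 0.468 0.682 0.563
outer loop
vertex 2.548 -3.008 1.373
vertex 3.24 -3.422 1.299
vertex 3.052 -2.848 0.76
endloop
endfacet
facet normal -0.070 0.978 0.198
outer loop
vertex 2.548 -3.008 1.373
vertex 3.052 -2.848 0.76
vertex 2.253 -2.879 0.631
endloop
endfacet
facet normal -0.671 0.638 0.378
outer loop
vertex 2.548 -3.008 1.373
vertex 2.253 -2.879 0.631
vertex 1.948 -3.472 1.09
endloop
endfacet
facet normal 0.483 -0.459 0.746
outer loop
vertex 3.24 -3.422 1.299
vertex 2.558 -3.808 1.503
vertex 3.067 -4.141 0.969
endloop
endfacet
facet normal -0.657 -0.501 0.563
outer loop
vertex 2.558 -3.808 1.503
vertex 1.948 -3.472 1.09
vertex 2.268 -4.172 0.84
endloop
endfacet
facet normal -0.926 0.317 -0.206
outer loop
vertex 1.948 -3.472 1.09
vertex 2.253 -2.879 0.631
vertex 2.08 -3.598 0.301
endloop
endfacet
facet normal 0.046 0.867 -0.496
outer loop
vertex 2.253 -2.879 0.631
vertex 3.052 -2.848 0.76
vertex 2.762 -3.212 0.097
endloop
endfacet
facet normal 0.918 0.387 0.092
outer loop
vertex 3.052 -2.848 0.76
vertex 3.24 -3.422 1.299
vertex 3.372 -3.548 0.51
endloop
endfacet
facet normal 0.070 -0.978 -0.198
outer loop
vertex 2.772 -4.012 0.227
vertex 3.067 -4.141 0.969
vertex 2.268 -4.172 0.84
endloop
endfacet
facet normal -0.468 -0.682 -0.563
outer loop
vertex 2.772 -4.012 0.227
vertex 2.268 -4.172 0.84
vertex 2.08 -3.598 0.301
endloop
endfacet
facet normal -0.199 -0.160 -0.967
outer loop
vertex 2.772 -4.012 0.227
vertex 2.08 -3.598 0.301
vertex 2.762 -3.212 0.097
endloop
endfacet
facet normal 0.505 -0.132 -0.853
outer loop
vertex 2.772 -4.012 0.227
vertex 2.762 -3.212 0.097
vertex 3.372 -3.548 0.51
endloop
endfacet
facet normal 0.671 -0.638 -0.378
outer loop
vertex 2.772 -4.012 0.227
vertex 3.372 -3.548 0.51
vertex 3.067 -4.141 0.969
endloop
endfacet
facet normal -0.046 -0.867 0.496
outer loop
vertex 2.268 -4.172 0.84
vertex 3.067 -4.141 0.969
vertex 2.558 -3.808 1.503
endloop
endfacet
facet normal -0.918 -0.387 -0.092
outer loop
vertex 2.08 -3.598 0.301
vertex 2.268 -4.172 0.84
vertex 1.948 -3.472 1.09
endloop
endfacet
facet normal -0.483 0.459 -0.746
outer loop
vertex 2.762 -3.212 0.097
vertex 2.08 -3.598 0.301
vertex 2.253 -2.879 0.631
endloop
endfacet
facet normal 0.657 0.501 -0.563
outer loop
vertex 3.372 -3.548 0.51
vertex 2.762 -3.212 0.097
vertex 3.052 -2.848 0.76
endloop
endfacet
facet normal 0.926 -0.317 0.206
outer loop
vertex 3.067 -4.141 0.969
vertex 3.372 -3.548 0.51
vertex 3.24 -3.422 1.299
endloop
endfacet
facet normal -0.937 0.178 -0.299
outer loop
vertex -4.649 2.837 -1.971
vertex -3.968 3.899 -3.472
vertex -4.599 1.235 -3.082
endloop
endfacet
facet normal -0.347 -0.542 0.765
outer loop
vertex -3.052 0.941 -2.588
vertex -4.649 2.837 -1.971
vertex -4.599 1.235 -3.082
endloop
endfacet
facet normal -0.937 0.178 -0.299
outer loop
vertex -4.599 1.235 -3.082
vertex -3.968 3.899 -3.472
vertex -3.918 2.297 -4.582
endloop
endfacet
facet normal 0.026 -0.821 -0.570
outer loop
vertex -3.918 2.297 -4.582
vertex -3.052 0.941 -2.588
vertex -4.599 1.235 -3.082
endloop
endfacet
facet normal -0.026 0.822 0.570
outer loop
vertex -4.649 2.837 -1.971
vertex -2.421 3.605 -2.978
vertex -3.968 3.899 -3.472
endloop
endfacet
facet normal -0.347 -0.541 0.766
outer loop
vertex -3.102 2.543 -1.478
vertex -4.649 2.837 -1.971
vertex -3.052 0.941 -2.588
endloop
endfacet
facet normal -0.026 0.821 0.570
outer loop
vertex -3.102 2.543 -1.478
vertex -2.421 3.605 -2.978
vertex -4.649 2.837 -1.971
endloop
endfacet
facet normal 0.347 0.541 -0.766
outer loop
vertex -3.968 3.899 -3.472
vertex -2.421 3.605 -2.978
vertex -3.918 2.297 -4.582
endloop
endfacet
facet normal 0.025 -0.821 -0.570
outer loop
vertex -2.371 2.003 -4.089
vertex -3.052 0.941 -2.588
vertex -3.918 2.297 -4.582
endloop
endfacet
facet normal 0.347 0.542 -0.766
outer loop
vertex -3.918 2.297 -4.582
vertex -2.421 3.605 -2.978
vertex -2.371 2.003 -4.089
endloop
endfacet
facet normal 0.937 -0.178 0.299
outer loop
vertex -2.371 2.003 -4.089
vertex -3.102 2.543 -1.478
vertex -3.052 0.941 -2.588
endloop
endfacet
facet normal 0.937 -0.178 0.299
outer loop
vertex -2.421 3.605 -2.978
vertex -3.102 2.543 -1.478
vertex -2.371 2.003 -4.089
endloop
endfacet

endsolid


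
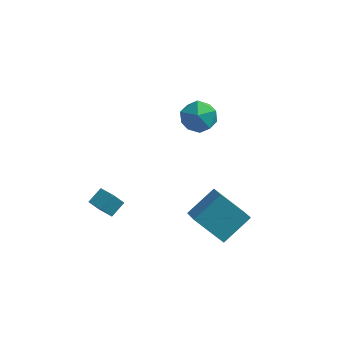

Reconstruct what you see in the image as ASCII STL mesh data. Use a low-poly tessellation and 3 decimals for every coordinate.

solid 
facet normal -0.762 0.026 0.647
outer loop
vertex 2.804 -0.415 -2.193
vertex 3.828 0.954 -1.043
vertex 1.994 1.042 -3.205
endloop
endfacet
facet normal -0.497 -0.664 -0.558
outer loop
vertex 3.632 0.986 -4.597
vertex 2.804 -0.415 -2.193
vertex 1.994 1.042 -3.205
endloop
endfacet
facet normal -0.762 0.026 0.647
outer loop
vertex 1.994 1.042 -3.205
vertex 3.828 0.954 -1.043
vertex 3.018 2.41 -2.055
endloop
endfacet
facet normal -0.415 0.747 -0.519
outer loop
vertex 3.018 2.41 -2.055
vertex 3.632 0.986 -4.597
vertex 1.994 1.042 -3.205
endloop
endfacet
facet normal 0.416 -0.747 0.519
outer loop
vertex 2.804 -0.415 -2.193
vertex 5.466 0.898 -2.435
vertex 3.828 0.954 -1.043
endloop
endfacet
facet normal -0.497 -0.664 -0.558
outer loop
vertex 4.442 -0.47 -3.585
vertex 2.804 -0.415 -2.193
vertex 3.632 0.986 -4.597
endloop
endfacet
facet normal 0.416 -0.747 0.519
outer loop
vertex 4.442 -0.47 -3.585
vertex 5.466 0.898 -2.435
vertex 2.804 -0.415 -2.193
endloop
endfacet
facet normal 0.497 0.664 0.558
outer loop
vertex 3.828 0.954 -1.043
vertex 5.466 0.898 -2.435
vertex 3.018 2.41 -2.055
endloop
endfacet
facet normal -0.416 0.747 -0.519
outer loop
vertex 4.656 2.355 -3.447
vertex 3.632 0.986 -4.597
vertex 3.018 2.41 -2.055
endloop
endfacet
facet normal 0.497 0.664 0.559
outer loop
vertex 3.018 2.41 -2.055
vertex 5.466 0.898 -2.435
vertex 4.656 2.355 -3.447
endloop
endfacet
facet normal 0.762 -0.026 -0.647
outer loop
vertex 4.656 2.355 -3.447
vertex 4.442 -0.47 -3.585
vertex 3.632 0.986 -4.597
endloop
endfacet
facet normal 0.762 -0.026 -0.647
outer loop
vertex 5.466 0.898 -2.435
vertex 4.442 -0.47 -3.585
vertex 4.656 2.355 -3.447
endloop
endfacet
facet normal -0.814 0.544 -0.204
outer loop
vertex -3.269 0.407 -3.213
vertex -2.868 1.221 -2.645
vertex -2.816 0.77 -4.052
endloop
endfacet
facet normal -0.375 -0.760 -0.531
outer loop
vertex -1.872 0.139 -3.815
vertex -3.269 0.407 -3.213
vertex -2.816 0.77 -4.052
endloop
endfacet
facet normal -0.814 0.544 -0.205
outer loop
vertex -2.816 0.77 -4.052
vertex -2.868 1.221 -2.645
vertex -2.415 1.583 -3.484
endloop
endfacet
facet normal 0.444 0.356 -0.822
outer loop
vertex -2.415 1.583 -3.484
vertex -1.872 0.139 -3.815
vertex -2.816 0.77 -4.052
endloop
endfacet
facet normal -0.444 -0.355 0.823
outer loop
vertex -3.269 0.407 -3.213
vertex -1.924 0.59 -2.408
vertex -2.868 1.221 -2.645
endloop
endfacet
facet normal -0.374 -0.761 -0.530
outer loop
vertex -2.325 -0.223 -2.976
vertex -3.269 0.407 -3.213
vertex -1.872 0.139 -3.815
endloop
endfacet
facet normal -0.444 -0.356 0.822
outer loop
vertex -2.325 -0.223 -2.976
vertex -1.924 0.59 -2.408
vertex -3.269 0.407 -3.213
endloop
endfacet
facet normal 0.375 0.760 0.530
outer loop
vertex -2.868 1.221 -2.645
vertex -1.924 0.59 -2.408
vertex -2.415 1.583 -3.484
endloop
endfacet
facet normal 0.444 0.355 -0.823
outer loop
vertex -1.471 0.953 -3.247
vertex -1.872 0.139 -3.815
vertex -2.415 1.583 -3.484
endloop
endfacet
facet normal 0.374 0.760 0.531
outer loop
vertex -2.415 1.583 -3.484
vertex -1.924 0.59 -2.408
vertex -1.471 0.953 -3.247
endloop
endfacet
facet normal 0.814 -0.544 0.205
outer loop
vertex -1.471 0.953 -3.247
vertex -2.325 -0.223 -2.976
vertex -1.872 0.139 -3.815
endloop
endfacet
facet normal 0.814 -0.544 0.204
outer loop
vertex -1.924 0.59 -2.408
vertex -2.325 -0.223 -2.976
vertex -1.471 0.953 -3.247
endloop
endfacet
facet normal -0.998 0.049 0.031
outer loop
vertex 0.997 3.108 2.34
vertex 1.017 2.818 3.448
vertex 1.062 3.922 3.144
endloop
endfacet
facet normal -0.736 0.504 -0.451
outer loop
vertex 0.997 3.108 2.34
vertex 1.062 3.922 3.144
vertex 1.699 4.002 2.194
endloop
endfacet
facet normal -0.357 0.129 -0.925
outer loop
vertex 0.997 3.108 2.34
vertex 1.699 4.002 2.194
vertex 2.048 2.947 1.912
endloop
endfacet
facet normal -0.385 -0.558 -0.735
outer loop
vertex 0.997 3.108 2.34
vertex 2.048 2.947 1.912
vertex 1.627 2.216 2.687
endloop
endfacet
facet normal -0.781 -0.608 -0.145
outer loop
vertex 0.997 3.108 2.34
vertex 1.627 2.216 2.687
vertex 1.017 2.818 3.448
endloop
endfacet
facet normal -0.291 0.950 -0.115
outer loop
vertex 1.699 4.002 2.194
vertex 1.062 3.922 3.144
vertex 2.153 4.264 3.213
endloop
endfacet
facet normal -0.715 0.212 0.666
outer loop
vertex 1.062 3.922 3.144
vertex 1.017 2.818 3.448
vertex 1.732 3.533 3.988
endloop
endfacet
facet normal -0.364 -0.850 0.381
outer loop
vertex 1.017 2.818 3.448
vertex 1.627 2.216 2.687
vertex 2.081 2.478 3.706
endloop
endfacet
facet normal 0.278 -0.770 -0.575
outer loop
vertex 1.627 2.216 2.687
vertex 2.048 2.947 1.912
vertex 2.718 2.558 2.756
endloop
endfacet
facet normal 0.323 0.343 -0.882
outer loop
vertex 2.048 2.947 1.912
vertex 1.699 4.002 2.194
vertex 2.763 3.662 2.452
endloop
endfacet
facet normal 0.385 0.558 0.735
outer loop
vertex 2.783 3.372 3.56
vertex 2.153 4.264 3.213
vertex 1.732 3.533 3.988
endloop
endfacet
facet normal 0.357 -0.129 0.925
outer loop
vertex 2.783 3.372 3.56
vertex 1.732 3.533 3.988
vertex 2.081 2.478 3.706
endloop
endfacet
facet normal 0.736 -0.504 0.451
outer loop
vertex 2.783 3.372 3.56
vertex 2.081 2.478 3.706
vertex 2.718 2.558 2.756
endloop
endfacet
facet normal 0.998 -0.049 -0.031
outer loop
vertex 2.783 3.372 3.56
vertex 2.718 2.558 2.756
vertex 2.763 3.662 2.452
endloop
endfacet
facet normal 0.781 0.608 0.145
outer loop
vertex 2.783 3.372 3.56
vertex 2.763 3.662 2.452
vertex 2.153 4.264 3.213
endloop
endfacet
facet normal -0.278 0.770 0.575
outer loop
vertex 1.732 3.533 3.988
vertex 2.153 4.264 3.213
vertex 1.062 3.922 3.144
endloop
endfacet
facet normal -0.323 -0.343 0.882
outer loop
vertex 2.081 2.478 3.706
vertex 1.732 3.533 3.988
vertex 1.017 2.818 3.448
endloop
endfacet
facet normal 0.291 -0.950 0.115
outer loop
vertex 2.718 2.558 2.756
vertex 2.081 2.478 3.706
vertex 1.627 2.216 2.687
endloop
endfacet
facet normal 0.715 -0.212 -0.666
outer loop
vertex 2.763 3.662 2.452
vertex 2.718 2.558 2.756
vertex 2.048 2.947 1.912
endloop
endfacet
facet normal 0.364 0.850 -0.381
outer loop
vertex 2.153 4.264 3.213
vertex 2.763 3.662 2.452
vertex 1.699 4.002 2.194
endloop
endfacet

endsolid


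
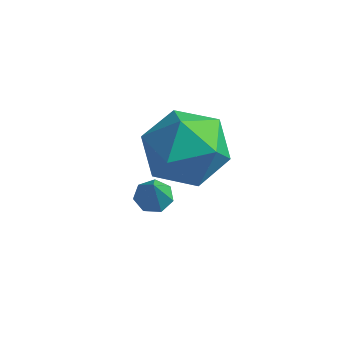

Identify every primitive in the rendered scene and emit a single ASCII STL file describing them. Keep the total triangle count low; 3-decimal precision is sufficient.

solid 
facet normal -0.196 0.371 -0.908
outer loop
vertex -3.41 0.427 -3.355
vertex -3.914 0.317 -3.291
vertex -3.659 0.753 -3.168
endloop
endfacet
facet normal 0.820 0.383 0.425
outer loop
vertex -3.41 0.427 -3.355
vertex -3.659 0.753 -3.168
vertex -3.706 -0.077 -2.329
endloop
endfacet
facet normal -0.196 0.371 -0.908
outer loop
vertex -3.659 0.753 -3.168
vertex -3.914 0.317 -3.291
vertex -4.1 0.75 -3.074
endloop
endfacet
facet normal 0.144 0.699 0.700
outer loop
vertex -3.659 0.753 -3.168
vertex -4.1 0.75 -3.074
vertex -3.706 -0.077 -2.329
endloop
endfacet
facet normal -0.197 0.370 -0.908
outer loop
vertex -4.1 0.75 -3.074
vertex -3.914 0.317 -3.291
vertex -4.401 0.421 -3.143
endloop
endfacet
facet normal -0.578 0.377 0.724
outer loop
vertex -4.1 0.75 -3.074
vertex -4.401 0.421 -3.143
vertex -3.706 -0.077 -2.329
endloop
endfacet
facet normal -0.197 0.371 -0.908
outer loop
vertex -4.401 0.421 -3.143
vertex -3.914 0.317 -3.291
vertex -4.335 0.013 -3.324
endloop
endfacet
facet normal -0.808 -0.343 0.479
outer loop
vertex -4.401 0.421 -3.143
vertex -4.335 0.013 -3.324
vertex -3.706 -0.077 -2.329
endloop
endfacet
facet normal -0.196 0.371 -0.908
outer loop
vertex -4.335 0.013 -3.324
vertex -3.914 0.317 -3.291
vertex -3.952 -0.166 -3.48
endloop
endfacet
facet normal -0.368 -0.918 0.150
outer loop
vertex -4.335 0.013 -3.324
vertex -3.952 -0.166 -3.48
vertex -3.706 -0.077 -2.329
endloop
endfacet
facet normal -0.196 0.371 -0.908
outer loop
vertex -3.952 -0.166 -3.48
vertex -3.914 0.317 -3.291
vertex -3.54 0.018 -3.494
endloop
endfacet
facet normal 0.407 -0.913 -0.016
outer loop
vertex -3.952 -0.166 -3.48
vertex -3.54 0.018 -3.494
vertex -3.706 -0.077 -2.329
endloop
endfacet
facet normal -0.196 0.371 -0.908
outer loop
vertex -3.54 0.018 -3.494
vertex -3.914 0.317 -3.291
vertex -3.41 0.427 -3.355
endloop
endfacet
facet normal 0.937 -0.334 0.106
outer loop
vertex -3.54 0.018 -3.494
vertex -3.41 0.427 -3.355
vertex -3.706 -0.077 -2.329
endloop
endfacet
facet normal -0.088 0.952 0.292
outer loop
vertex -2.922 1.138 -0.939
vertex -3.582 0.786 0.011
vertex -2.379 0.867 0.108
endloop
endfacet
facet normal 0.527 0.848 -0.054
outer loop
vertex -2.922 1.138 -0.939
vertex -2.379 0.867 0.108
vertex -1.894 0.5 -0.937
endloop
endfacet
facet normal 0.374 0.601 -0.706
outer loop
vertex -2.922 1.138 -0.939
vertex -1.894 0.5 -0.937
vertex -2.798 0.19 -1.68
endloop
endfacet
facet normal -0.336 0.552 -0.763
outer loop
vertex -2.922 1.138 -0.939
vertex -2.798 0.19 -1.68
vertex -3.84 0.367 -1.093
endloop
endfacet
facet normal -0.622 0.769 -0.147
outer loop
vertex -2.922 1.138 -0.939
vertex -3.84 0.367 -1.093
vertex -3.582 0.786 0.011
endloop
endfacet
facet normal 0.892 0.343 0.294
outer loop
vertex -1.894 0.5 -0.937
vertex -2.379 0.867 0.108
vertex -1.92 -0.247 0.013
endloop
endfacet
facet normal -0.103 0.512 0.853
outer loop
vertex -2.379 0.867 0.108
vertex -3.582 0.786 0.011
vertex -2.962 -0.07 0.6
endloop
endfacet
facet normal -0.966 0.216 0.144
outer loop
vertex -3.582 0.786 0.011
vertex -3.84 0.367 -1.093
vertex -3.866 -0.38 -0.143
endloop
endfacet
facet normal -0.504 -0.135 -0.853
outer loop
vertex -3.84 0.367 -1.093
vertex -2.798 0.19 -1.68
vertex -3.381 -0.747 -1.188
endloop
endfacet
facet normal 0.645 -0.057 -0.762
outer loop
vertex -2.798 0.19 -1.68
vertex -1.894 0.5 -0.937
vertex -2.178 -0.666 -1.091
endloop
endfacet
facet normal 0.336 -0.552 0.763
outer loop
vertex -2.838 -1.018 -0.141
vertex -1.92 -0.247 0.013
vertex -2.962 -0.07 0.6
endloop
endfacet
facet normal -0.374 -0.601 0.706
outer loop
vertex -2.838 -1.018 -0.141
vertex -2.962 -0.07 0.6
vertex -3.866 -0.38 -0.143
endloop
endfacet
facet normal -0.527 -0.848 0.054
outer loop
vertex -2.838 -1.018 -0.141
vertex -3.866 -0.38 -0.143
vertex -3.381 -0.747 -1.188
endloop
endfacet
facet normal 0.088 -0.952 -0.292
outer loop
vertex -2.838 -1.018 -0.141
vertex -3.381 -0.747 -1.188
vertex -2.178 -0.666 -1.091
endloop
endfacet
facet normal 0.622 -0.769 0.147
outer loop
vertex -2.838 -1.018 -0.141
vertex -2.178 -0.666 -1.091
vertex -1.92 -0.247 0.013
endloop
endfacet
facet normal 0.504 0.135 0.853
outer loop
vertex -2.962 -0.07 0.6
vertex -1.92 -0.247 0.013
vertex -2.379 0.867 0.108
endloop
endfacet
facet normal -0.645 0.057 0.762
outer loop
vertex -3.866 -0.38 -0.143
vertex -2.962 -0.07 0.6
vertex -3.582 0.786 0.011
endloop
endfacet
facet normal -0.892 -0.343 -0.294
outer loop
vertex -3.381 -0.747 -1.188
vertex -3.866 -0.38 -0.143
vertex -3.84 0.367 -1.093
endloop
endfacet
facet normal 0.103 -0.512 -0.853
outer loop
vertex -2.178 -0.666 -1.091
vertex -3.381 -0.747 -1.188
vertex -2.798 0.19 -1.68
endloop
endfacet
facet normal 0.966 -0.216 -0.144
outer loop
vertex -1.92 -0.247 0.013
vertex -2.178 -0.666 -1.091
vertex -1.894 0.5 -0.937
endloop
endfacet

endsolid


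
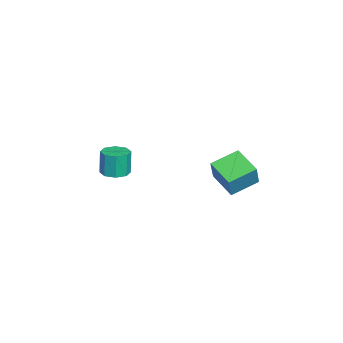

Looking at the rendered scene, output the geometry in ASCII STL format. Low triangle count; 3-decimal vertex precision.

solid 
facet normal 0.139 -0.014 -0.990
outer loop
vertex -1.141 -1.758 -4.256
vertex -1.578 -2.339 -4.309
vertex -1.676 -1.616 -4.333
endloop
endfacet
facet normal 0.254 0.967 0.021
outer loop
vertex -1.141 -1.758 -4.256
vertex -1.676 -1.616 -4.333
vertex -1.324 -1.739 -2.939
endloop
endfacet
facet normal 0.254 0.967 0.021
outer loop
vertex -1.324 -1.739 -2.939
vertex -1.676 -1.616 -4.333
vertex -1.859 -1.597 -3.015
endloop
endfacet
facet normal -0.137 0.014 0.990
outer loop
vertex -1.324 -1.739 -2.939
vertex -1.859 -1.597 -3.015
vertex -1.762 -2.321 -2.991
endloop
endfacet
facet normal 0.137 -0.014 -0.990
outer loop
vertex -1.676 -1.616 -4.333
vertex -1.578 -2.339 -4.309
vertex -2.154 -1.899 -4.395
endloop
endfacet
facet normal -0.500 0.862 -0.082
outer loop
vertex -1.676 -1.616 -4.333
vertex -2.154 -1.899 -4.395
vertex -1.859 -1.597 -3.015
endloop
endfacet
facet normal -0.500 0.862 -0.082
outer loop
vertex -1.859 -1.597 -3.015
vertex -2.154 -1.899 -4.395
vertex -2.337 -1.88 -3.078
endloop
endfacet
facet normal -0.139 0.014 0.990
outer loop
vertex -1.859 -1.597 -3.015
vertex -2.337 -1.88 -3.078
vertex -1.762 -2.321 -2.991
endloop
endfacet
facet normal 0.137 -0.014 -0.990
outer loop
vertex -2.154 -1.899 -4.395
vertex -1.578 -2.339 -4.309
vertex -2.295 -2.439 -4.407
endloop
endfacet
facet normal -0.958 0.253 -0.137
outer loop
vertex -2.154 -1.899 -4.395
vertex -2.295 -2.439 -4.407
vertex -2.337 -1.88 -3.078
endloop
endfacet
facet normal -0.958 0.253 -0.137
outer loop
vertex -2.337 -1.88 -3.078
vertex -2.295 -2.439 -4.407
vertex -2.478 -2.42 -3.09
endloop
endfacet
facet normal -0.139 0.014 0.990
outer loop
vertex -2.337 -1.88 -3.078
vertex -2.478 -2.42 -3.09
vertex -1.762 -2.321 -2.991
endloop
endfacet
facet normal 0.137 -0.015 -0.990
outer loop
vertex -2.295 -2.439 -4.407
vertex -1.578 -2.339 -4.309
vertex -2.016 -2.921 -4.361
endloop
endfacet
facet normal -0.855 -0.506 -0.112
outer loop
vertex -2.295 -2.439 -4.407
vertex -2.016 -2.921 -4.361
vertex -2.478 -2.42 -3.09
endloop
endfacet
facet normal -0.855 -0.506 -0.112
outer loop
vertex -2.478 -2.42 -3.09
vertex -2.016 -2.921 -4.361
vertex -2.199 -2.902 -3.044
endloop
endfacet
facet normal -0.139 0.014 0.990
outer loop
vertex -2.478 -2.42 -3.09
vertex -2.199 -2.902 -3.044
vertex -1.762 -2.321 -2.991
endloop
endfacet
facet normal 0.137 -0.014 -0.990
outer loop
vertex -2.016 -2.921 -4.361
vertex -1.578 -2.339 -4.309
vertex -1.481 -3.063 -4.285
endloop
endfacet
facet normal -0.254 -0.967 -0.021
outer loop
vertex -2.016 -2.921 -4.361
vertex -1.481 -3.063 -4.285
vertex -2.199 -2.902 -3.044
endloop
endfacet
facet normal -0.254 -0.967 -0.021
outer loop
vertex -2.199 -2.902 -3.044
vertex -1.481 -3.063 -4.285
vertex -1.664 -3.044 -2.967
endloop
endfacet
facet normal -0.139 0.014 0.990
outer loop
vertex -2.199 -2.902 -3.044
vertex -1.664 -3.044 -2.967
vertex -1.762 -2.321 -2.991
endloop
endfacet
facet normal 0.139 -0.014 -0.990
outer loop
vertex -1.481 -3.063 -4.285
vertex -1.578 -2.339 -4.309
vertex -1.003 -2.78 -4.222
endloop
endfacet
facet normal 0.500 -0.862 0.082
outer loop
vertex -1.481 -3.063 -4.285
vertex -1.003 -2.78 -4.222
vertex -1.664 -3.044 -2.967
endloop
endfacet
facet normal 0.500 -0.862 0.082
outer loop
vertex -1.664 -3.044 -2.967
vertex -1.003 -2.78 -4.222
vertex -1.186 -2.761 -2.905
endloop
endfacet
facet normal -0.137 0.014 0.990
outer loop
vertex -1.664 -3.044 -2.967
vertex -1.186 -2.761 -2.905
vertex -1.762 -2.321 -2.991
endloop
endfacet
facet normal 0.139 -0.014 -0.990
outer loop
vertex -1.003 -2.78 -4.222
vertex -1.578 -2.339 -4.309
vertex -0.862 -2.24 -4.21
endloop
endfacet
facet normal 0.958 -0.253 0.137
outer loop
vertex -1.003 -2.78 -4.222
vertex -0.862 -2.24 -4.21
vertex -1.186 -2.761 -2.905
endloop
endfacet
facet normal 0.958 -0.253 0.137
outer loop
vertex -1.186 -2.761 -2.905
vertex -0.862 -2.24 -4.21
vertex -1.045 -2.221 -2.893
endloop
endfacet
facet normal -0.137 0.014 0.990
outer loop
vertex -1.186 -2.761 -2.905
vertex -1.045 -2.221 -2.893
vertex -1.762 -2.321 -2.991
endloop
endfacet
facet normal 0.139 -0.014 -0.990
outer loop
vertex -0.862 -2.24 -4.21
vertex -1.578 -2.339 -4.309
vertex -1.141 -1.758 -4.256
endloop
endfacet
facet normal 0.855 0.506 0.112
outer loop
vertex -0.862 -2.24 -4.21
vertex -1.141 -1.758 -4.256
vertex -1.045 -2.221 -2.893
endloop
endfacet
facet normal 0.855 0.506 0.112
outer loop
vertex -1.045 -2.221 -2.893
vertex -1.141 -1.758 -4.256
vertex -1.324 -1.739 -2.939
endloop
endfacet
facet normal -0.137 0.015 0.990
outer loop
vertex -1.045 -2.221 -2.893
vertex -1.324 -1.739 -2.939
vertex -1.762 -2.321 -2.991
endloop
endfacet
facet normal -0.495 0.813 0.306
outer loop
vertex 2.907 3.556 0.299
vertex 4.007 4.399 -0.162
vertex 2.34 3.653 -0.878
endloop
endfacet
facet normal -0.753 -0.577 0.315
outer loop
vertex 3.053 2.481 -1.318
vertex 2.907 3.556 0.299
vertex 2.34 3.653 -0.878
endloop
endfacet
facet normal -0.495 0.814 0.305
outer loop
vertex 2.34 3.653 -0.878
vertex 4.007 4.399 -0.162
vertex 3.44 4.495 -1.339
endloop
endfacet
facet normal -0.433 0.074 -0.898
outer loop
vertex 3.44 4.495 -1.339
vertex 3.053 2.481 -1.318
vertex 2.34 3.653 -0.878
endloop
endfacet
facet normal 0.433 -0.074 0.898
outer loop
vertex 2.907 3.556 0.299
vertex 4.72 3.227 -0.602
vertex 4.007 4.399 -0.162
endloop
endfacet
facet normal -0.753 -0.577 0.316
outer loop
vertex 3.62 2.385 -0.141
vertex 2.907 3.556 0.299
vertex 3.053 2.481 -1.318
endloop
endfacet
facet normal 0.433 -0.074 0.898
outer loop
vertex 3.62 2.385 -0.141
vertex 4.72 3.227 -0.602
vertex 2.907 3.556 0.299
endloop
endfacet
facet normal 0.753 0.577 -0.316
outer loop
vertex 4.007 4.399 -0.162
vertex 4.72 3.227 -0.602
vertex 3.44 4.495 -1.339
endloop
endfacet
facet normal -0.433 0.074 -0.898
outer loop
vertex 4.153 3.324 -1.779
vertex 3.053 2.481 -1.318
vertex 3.44 4.495 -1.339
endloop
endfacet
facet normal 0.753 0.577 -0.315
outer loop
vertex 3.44 4.495 -1.339
vertex 4.72 3.227 -0.602
vertex 4.153 3.324 -1.779
endloop
endfacet
facet normal 0.495 -0.813 -0.305
outer loop
vertex 4.153 3.324 -1.779
vertex 3.62 2.385 -0.141
vertex 3.053 2.481 -1.318
endloop
endfacet
facet normal 0.495 -0.814 -0.305
outer loop
vertex 4.72 3.227 -0.602
vertex 3.62 2.385 -0.141
vertex 4.153 3.324 -1.779
endloop
endfacet

endsolid


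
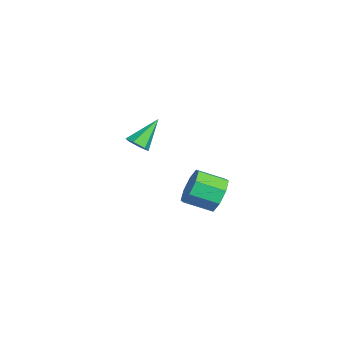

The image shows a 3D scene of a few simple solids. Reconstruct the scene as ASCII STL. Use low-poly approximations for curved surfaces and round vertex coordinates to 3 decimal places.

solid 
facet normal 0.410 -0.608 -0.680
outer loop
vertex -2.152 0.945 3.822
vertex -2.591 1.172 3.354
vertex -1.992 1.483 3.437
endloop
endfacet
facet normal 0.721 0.249 0.647
outer loop
vertex -2.152 0.945 3.822
vertex -1.992 1.483 3.437
vertex -3.369 2.328 4.646
endloop
endfacet
facet normal 0.410 -0.608 -0.680
outer loop
vertex -1.992 1.483 3.437
vertex -2.591 1.172 3.354
vertex -2.43 1.71 2.97
endloop
endfacet
facet normal 0.495 0.868 -0.043
outer loop
vertex -1.992 1.483 3.437
vertex -2.43 1.71 2.97
vertex -3.369 2.328 4.646
endloop
endfacet
facet normal 0.410 -0.608 -0.680
outer loop
vertex -2.43 1.71 2.97
vertex -2.591 1.172 3.354
vertex -3.029 1.399 2.887
endloop
endfacet
facet normal -0.347 0.800 -0.490
outer loop
vertex -2.43 1.71 2.97
vertex -3.029 1.399 2.887
vertex -3.369 2.328 4.646
endloop
endfacet
facet normal 0.410 -0.608 -0.680
outer loop
vertex -3.029 1.399 2.887
vertex -2.591 1.172 3.354
vertex -3.19 0.861 3.271
endloop
endfacet
facet normal -0.963 0.113 -0.246
outer loop
vertex -3.029 1.399 2.887
vertex -3.19 0.861 3.271
vertex -3.369 2.328 4.646
endloop
endfacet
facet normal 0.410 -0.609 -0.679
outer loop
vertex -3.19 0.861 3.271
vertex -2.591 1.172 3.354
vertex -2.751 0.635 3.739
endloop
endfacet
facet normal -0.737 -0.508 0.446
outer loop
vertex -3.19 0.861 3.271
vertex -2.751 0.635 3.739
vertex -3.369 2.328 4.646
endloop
endfacet
facet normal 0.409 -0.609 -0.679
outer loop
vertex -2.751 0.635 3.739
vertex -2.591 1.172 3.354
vertex -2.152 0.945 3.822
endloop
endfacet
facet normal 0.104 -0.440 0.892
outer loop
vertex -2.751 0.635 3.739
vertex -2.152 0.945 3.822
vertex -3.369 2.328 4.646
endloop
endfacet
facet normal 0.172 0.903 -0.394
outer loop
vertex 4.271 4.431 3.948
vertex 3.549 4.257 3.234
vertex 3.555 4.668 4.179
endloop
endfacet
facet normal 0.383 0.308 0.871
outer loop
vertex 4.271 4.431 3.948
vertex 3.555 4.668 4.179
vertex 4.013 3.077 4.54
endloop
endfacet
facet normal 0.382 0.308 0.872
outer loop
vertex 4.013 3.077 4.54
vertex 3.555 4.668 4.179
vertex 3.297 3.314 4.77
endloop
endfacet
facet normal -0.172 -0.903 0.394
outer loop
vertex 4.013 3.077 4.54
vertex 3.297 3.314 4.77
vertex 3.291 2.903 3.826
endloop
endfacet
facet normal 0.172 0.903 -0.394
outer loop
vertex 3.555 4.668 4.179
vertex 3.549 4.257 3.234
vertex 2.836 4.664 3.856
endloop
endfacet
facet normal -0.372 0.430 0.823
outer loop
vertex 3.555 4.668 4.179
vertex 2.836 4.664 3.856
vertex 3.297 3.314 4.77
endloop
endfacet
facet normal -0.372 0.430 0.823
outer loop
vertex 3.297 3.314 4.77
vertex 2.836 4.664 3.856
vertex 2.578 3.31 4.447
endloop
endfacet
facet normal -0.172 -0.903 0.394
outer loop
vertex 3.297 3.314 4.77
vertex 2.578 3.31 4.447
vertex 3.291 2.903 3.826
endloop
endfacet
facet normal 0.172 0.903 -0.394
outer loop
vertex 2.836 4.664 3.856
vertex 3.549 4.257 3.234
vertex 2.534 4.422 3.169
endloop
endfacet
facet normal -0.908 0.301 0.293
outer loop
vertex 2.836 4.664 3.856
vertex 2.534 4.422 3.169
vertex 2.578 3.31 4.447
endloop
endfacet
facet normal -0.908 0.301 0.293
outer loop
vertex 2.578 3.31 4.447
vertex 2.534 4.422 3.169
vertex 2.276 3.068 3.76
endloop
endfacet
facet normal -0.172 -0.903 0.394
outer loop
vertex 2.578 3.31 4.447
vertex 2.276 3.068 3.76
vertex 3.291 2.903 3.826
endloop
endfacet
facet normal 0.172 0.903 -0.394
outer loop
vertex 2.534 4.422 3.169
vertex 3.549 4.257 3.234
vertex 2.827 4.083 2.52
endloop
endfacet
facet normal -0.912 -0.005 -0.409
outer loop
vertex 2.534 4.422 3.169
vertex 2.827 4.083 2.52
vertex 2.276 3.068 3.76
endloop
endfacet
facet normal -0.912 -0.005 -0.410
outer loop
vertex 2.276 3.068 3.76
vertex 2.827 4.083 2.52
vertex 2.569 2.729 3.112
endloop
endfacet
facet normal -0.172 -0.903 0.394
outer loop
vertex 2.276 3.068 3.76
vertex 2.569 2.729 3.112
vertex 3.291 2.903 3.826
endloop
endfacet
facet normal 0.172 0.903 -0.394
outer loop
vertex 2.827 4.083 2.52
vertex 3.549 4.257 3.234
vertex 3.543 3.846 2.29
endloop
endfacet
facet normal -0.382 -0.308 -0.871
outer loop
vertex 2.827 4.083 2.52
vertex 3.543 3.846 2.29
vertex 2.569 2.729 3.112
endloop
endfacet
facet normal -0.383 -0.307 -0.871
outer loop
vertex 2.569 2.729 3.112
vertex 3.543 3.846 2.29
vertex 3.285 2.492 2.881
endloop
endfacet
facet normal -0.172 -0.903 0.394
outer loop
vertex 2.569 2.729 3.112
vertex 3.285 2.492 2.881
vertex 3.291 2.903 3.826
endloop
endfacet
facet normal 0.172 0.903 -0.394
outer loop
vertex 3.543 3.846 2.29
vertex 3.549 4.257 3.234
vertex 4.262 3.85 2.613
endloop
endfacet
facet normal 0.372 -0.430 -0.823
outer loop
vertex 3.543 3.846 2.29
vertex 4.262 3.85 2.613
vertex 3.285 2.492 2.881
endloop
endfacet
facet normal 0.372 -0.430 -0.823
outer loop
vertex 3.285 2.492 2.881
vertex 4.262 3.85 2.613
vertex 4.004 2.496 3.204
endloop
endfacet
facet normal -0.172 -0.903 0.394
outer loop
vertex 3.285 2.492 2.881
vertex 4.004 2.496 3.204
vertex 3.291 2.903 3.826
endloop
endfacet
facet normal 0.172 0.903 -0.394
outer loop
vertex 4.262 3.85 2.613
vertex 3.549 4.257 3.234
vertex 4.564 4.092 3.3
endloop
endfacet
facet normal 0.908 -0.301 -0.293
outer loop
vertex 4.262 3.85 2.613
vertex 4.564 4.092 3.3
vertex 4.004 2.496 3.204
endloop
endfacet
facet normal 0.908 -0.301 -0.293
outer loop
vertex 4.004 2.496 3.204
vertex 4.564 4.092 3.3
vertex 4.306 2.738 3.891
endloop
endfacet
facet normal -0.172 -0.903 0.394
outer loop
vertex 4.004 2.496 3.204
vertex 4.306 2.738 3.891
vertex 3.291 2.903 3.826
endloop
endfacet
facet normal 0.172 0.903 -0.394
outer loop
vertex 4.564 4.092 3.3
vertex 3.549 4.257 3.234
vertex 4.271 4.431 3.948
endloop
endfacet
facet normal 0.912 0.005 0.410
outer loop
vertex 4.564 4.092 3.3
vertex 4.271 4.431 3.948
vertex 4.306 2.738 3.891
endloop
endfacet
facet normal 0.912 0.005 0.409
outer loop
vertex 4.306 2.738 3.891
vertex 4.271 4.431 3.948
vertex 4.013 3.077 4.54
endloop
endfacet
facet normal -0.172 -0.903 0.394
outer loop
vertex 4.306 2.738 3.891
vertex 4.013 3.077 4.54
vertex 3.291 2.903 3.826
endloop
endfacet

endsolid


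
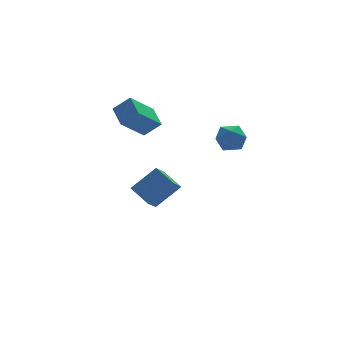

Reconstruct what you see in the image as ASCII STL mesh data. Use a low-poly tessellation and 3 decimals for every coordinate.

solid 
facet normal -0.715 -0.297 0.633
outer loop
vertex 0.151 0.588 2.615
vertex 0.107 1.855 3.16
vertex -0.673 0.897 1.829
endloop
endfacet
facet normal 0.032 -0.918 -0.395
outer loop
vertex 0.693 1.465 0.62
vertex 0.151 0.588 2.615
vertex -0.673 0.897 1.829
endloop
endfacet
facet normal -0.715 -0.297 0.633
outer loop
vertex -0.673 0.897 1.829
vertex 0.107 1.855 3.16
vertex -0.717 2.164 2.374
endloop
endfacet
facet normal -0.698 0.262 -0.666
outer loop
vertex -0.717 2.164 2.374
vertex 0.693 1.465 0.62
vertex -0.673 0.897 1.829
endloop
endfacet
facet normal 0.698 -0.262 0.666
outer loop
vertex 0.151 0.588 2.615
vertex 1.473 2.423 1.951
vertex 0.107 1.855 3.16
endloop
endfacet
facet normal 0.032 -0.918 -0.395
outer loop
vertex 1.517 1.156 1.406
vertex 0.151 0.588 2.615
vertex 0.693 1.465 0.62
endloop
endfacet
facet normal 0.698 -0.262 0.666
outer loop
vertex 1.517 1.156 1.406
vertex 1.473 2.423 1.951
vertex 0.151 0.588 2.615
endloop
endfacet
facet normal -0.032 0.918 0.395
outer loop
vertex 0.107 1.855 3.16
vertex 1.473 2.423 1.951
vertex -0.717 2.164 2.374
endloop
endfacet
facet normal -0.698 0.262 -0.666
outer loop
vertex 0.649 2.732 1.165
vertex 0.693 1.465 0.62
vertex -0.717 2.164 2.374
endloop
endfacet
facet normal -0.032 0.918 0.395
outer loop
vertex -0.717 2.164 2.374
vertex 1.473 2.423 1.951
vertex 0.649 2.732 1.165
endloop
endfacet
facet normal 0.715 0.297 -0.633
outer loop
vertex 0.649 2.732 1.165
vertex 1.517 1.156 1.406
vertex 0.693 1.465 0.62
endloop
endfacet
facet normal 0.715 0.297 -0.633
outer loop
vertex 1.473 2.423 1.951
vertex 1.517 1.156 1.406
vertex 0.649 2.732 1.165
endloop
endfacet
facet normal -0.578 -0.542 0.610
outer loop
vertex 1.822 3.1 -2.619
vertex 0.461 3.126 -3.886
vertex 2.352 1.865 -3.213
endloop
endfacet
facet normal 0.732 -0.013 0.681
outer loop
vertex 2.959 2.434 -3.854
vertex 1.822 3.1 -2.619
vertex 2.352 1.865 -3.213
endloop
endfacet
facet normal -0.578 -0.542 0.610
outer loop
vertex 2.352 1.865 -3.213
vertex 0.461 3.126 -3.886
vertex 0.991 1.891 -4.481
endloop
endfacet
facet normal 0.361 -0.840 -0.404
outer loop
vertex 0.991 1.891 -4.481
vertex 2.959 2.434 -3.854
vertex 2.352 1.865 -3.213
endloop
endfacet
facet normal -0.361 0.840 0.405
outer loop
vertex 1.822 3.1 -2.619
vertex 1.068 3.695 -4.527
vertex 0.461 3.126 -3.886
endloop
endfacet
facet normal 0.732 -0.014 0.681
outer loop
vertex 2.429 3.669 -3.259
vertex 1.822 3.1 -2.619
vertex 2.959 2.434 -3.854
endloop
endfacet
facet normal -0.361 0.840 0.405
outer loop
vertex 2.429 3.669 -3.259
vertex 1.068 3.695 -4.527
vertex 1.822 3.1 -2.619
endloop
endfacet
facet normal -0.732 0.014 -0.681
outer loop
vertex 0.461 3.126 -3.886
vertex 1.068 3.695 -4.527
vertex 0.991 1.891 -4.481
endloop
endfacet
facet normal 0.361 -0.840 -0.405
outer loop
vertex 1.598 2.46 -5.121
vertex 2.959 2.434 -3.854
vertex 0.991 1.891 -4.481
endloop
endfacet
facet normal -0.732 0.014 -0.682
outer loop
vertex 0.991 1.891 -4.481
vertex 1.068 3.695 -4.527
vertex 1.598 2.46 -5.121
endloop
endfacet
facet normal 0.578 0.542 -0.610
outer loop
vertex 1.598 2.46 -5.121
vertex 2.429 3.669 -3.259
vertex 2.959 2.434 -3.854
endloop
endfacet
facet normal 0.579 0.542 -0.610
outer loop
vertex 1.068 3.695 -4.527
vertex 2.429 3.669 -3.259
vertex 1.598 2.46 -5.121
endloop
endfacet
facet normal -0.887 0.375 0.269
outer loop
vertex 2.949 -2.855 1.949
vertex 2.728 -3.633 2.303
vertex 3.135 -3.023 2.796
endloop
endfacet
facet normal -0.389 0.884 0.261
outer loop
vertex 2.949 -2.855 1.949
vertex 3.135 -3.023 2.796
vertex 3.728 -2.612 2.287
endloop
endfacet
facet normal -0.112 0.911 -0.397
outer loop
vertex 2.949 -2.855 1.949
vertex 3.728 -2.612 2.287
vertex 3.689 -2.968 1.48
endloop
endfacet
facet normal -0.440 0.418 -0.795
outer loop
vertex 2.949 -2.855 1.949
vertex 3.689 -2.968 1.48
vertex 3.071 -3.599 1.49
endloop
endfacet
facet normal -0.919 0.086 -0.384
outer loop
vertex 2.949 -2.855 1.949
vertex 3.071 -3.599 1.49
vertex 2.728 -3.633 2.303
endloop
endfacet
facet normal 0.131 0.691 0.711
outer loop
vertex 3.728 -2.612 2.287
vertex 3.135 -3.023 2.796
vertex 3.989 -3.241 2.85
endloop
endfacet
facet normal -0.677 -0.134 0.724
outer loop
vertex 3.135 -3.023 2.796
vertex 2.728 -3.633 2.303
vertex 3.371 -3.872 2.86
endloop
endfacet
facet normal -0.728 -0.600 -0.332
outer loop
vertex 2.728 -3.633 2.303
vertex 3.071 -3.599 1.49
vertex 3.332 -4.228 2.053
endloop
endfacet
facet normal 0.047 -0.062 -0.997
outer loop
vertex 3.071 -3.599 1.49
vertex 3.689 -2.968 1.48
vertex 3.925 -3.817 1.544
endloop
endfacet
facet normal 0.579 0.735 -0.352
outer loop
vertex 3.689 -2.968 1.48
vertex 3.728 -2.612 2.287
vertex 4.332 -3.207 2.037
endloop
endfacet
facet normal 0.440 -0.418 0.795
outer loop
vertex 4.111 -3.985 2.391
vertex 3.989 -3.241 2.85
vertex 3.371 -3.872 2.86
endloop
endfacet
facet normal 0.112 -0.911 0.397
outer loop
vertex 4.111 -3.985 2.391
vertex 3.371 -3.872 2.86
vertex 3.332 -4.228 2.053
endloop
endfacet
facet normal 0.389 -0.884 -0.261
outer loop
vertex 4.111 -3.985 2.391
vertex 3.332 -4.228 2.053
vertex 3.925 -3.817 1.544
endloop
endfacet
facet normal 0.887 -0.375 -0.269
outer loop
vertex 4.111 -3.985 2.391
vertex 3.925 -3.817 1.544
vertex 4.332 -3.207 2.037
endloop
endfacet
facet normal 0.919 -0.086 0.384
outer loop
vertex 4.111 -3.985 2.391
vertex 4.332 -3.207 2.037
vertex 3.989 -3.241 2.85
endloop
endfacet
facet normal -0.047 0.062 0.997
outer loop
vertex 3.371 -3.872 2.86
vertex 3.989 -3.241 2.85
vertex 3.135 -3.023 2.796
endloop
endfacet
facet normal -0.579 -0.735 0.352
outer loop
vertex 3.332 -4.228 2.053
vertex 3.371 -3.872 2.86
vertex 2.728 -3.633 2.303
endloop
endfacet
facet normal -0.131 -0.691 -0.711
outer loop
vertex 3.925 -3.817 1.544
vertex 3.332 -4.228 2.053
vertex 3.071 -3.599 1.49
endloop
endfacet
facet normal 0.677 0.134 -0.724
outer loop
vertex 4.332 -3.207 2.037
vertex 3.925 -3.817 1.544
vertex 3.689 -2.968 1.48
endloop
endfacet
facet normal 0.728 0.600 0.332
outer loop
vertex 3.989 -3.241 2.85
vertex 4.332 -3.207 2.037
vertex 3.728 -2.612 2.287
endloop
endfacet

endsolid
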